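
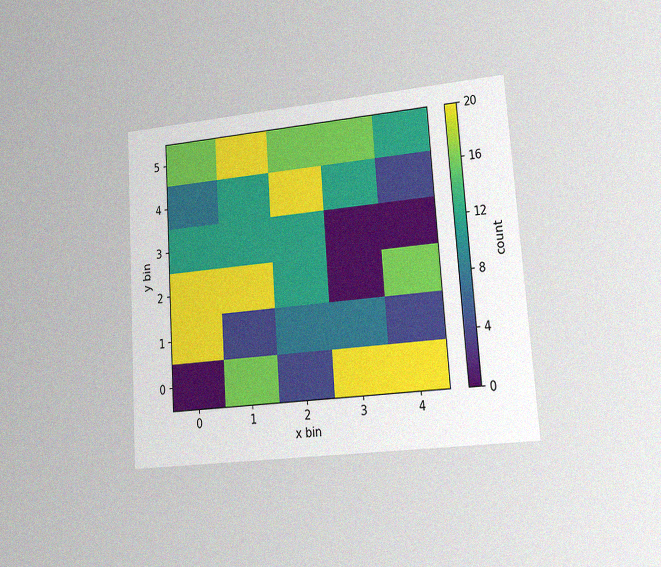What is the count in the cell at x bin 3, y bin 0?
The chart is tilted about 4° counter-clockwise and viewed at a slight angle, with some photo noise. Matching the cell (3, 0) against the colorbar gives 20.

20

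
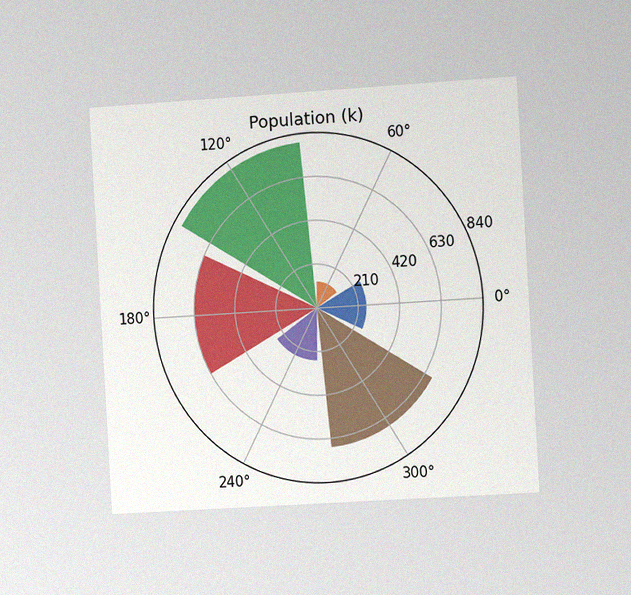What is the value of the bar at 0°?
The chart is tilted about 3° counter-clockwise and viewed slightly from the right, with some photo noise. The bar at 0° reaches 252k on the radial axis.

252k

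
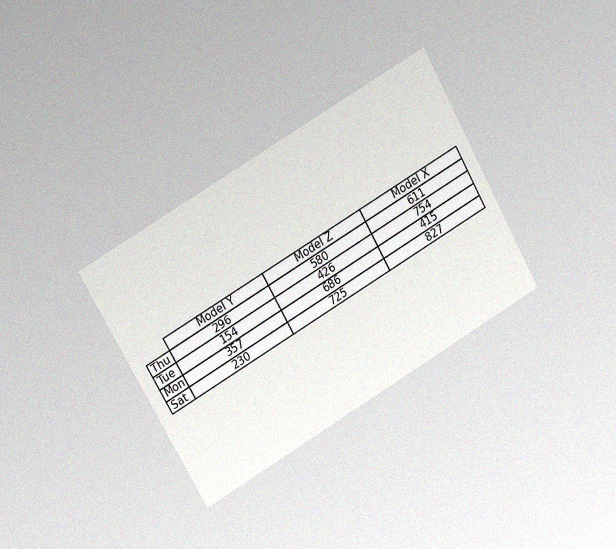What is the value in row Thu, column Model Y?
The chart is tilted about 30° counter-clockwise and viewed at a slight angle, with some photo noise. The (Thu, Model Y) cell reads 296.

296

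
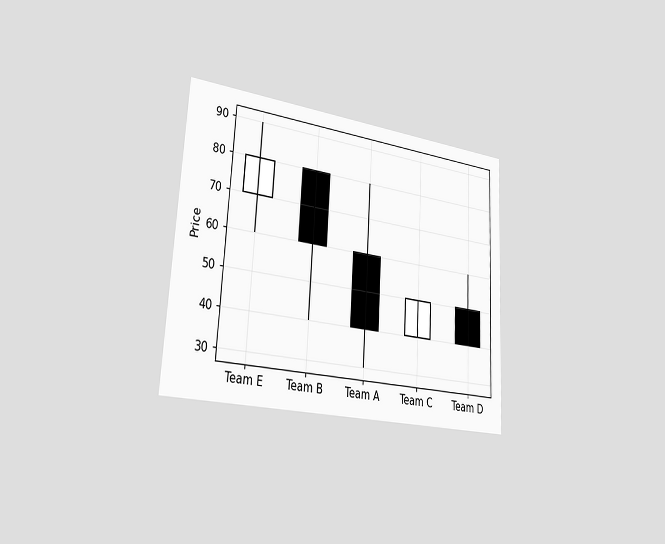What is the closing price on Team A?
The chart is tilted about 3° clockwise and viewed slightly from the left. The Team A candle closes at 40.

40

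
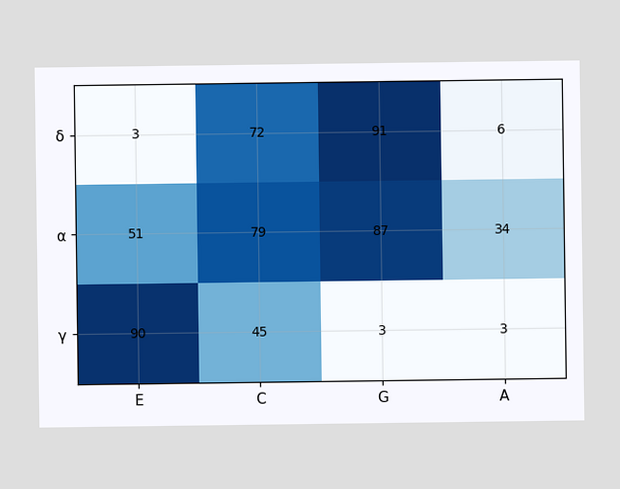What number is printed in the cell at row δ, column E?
The (δ, E) cell reads 3.

3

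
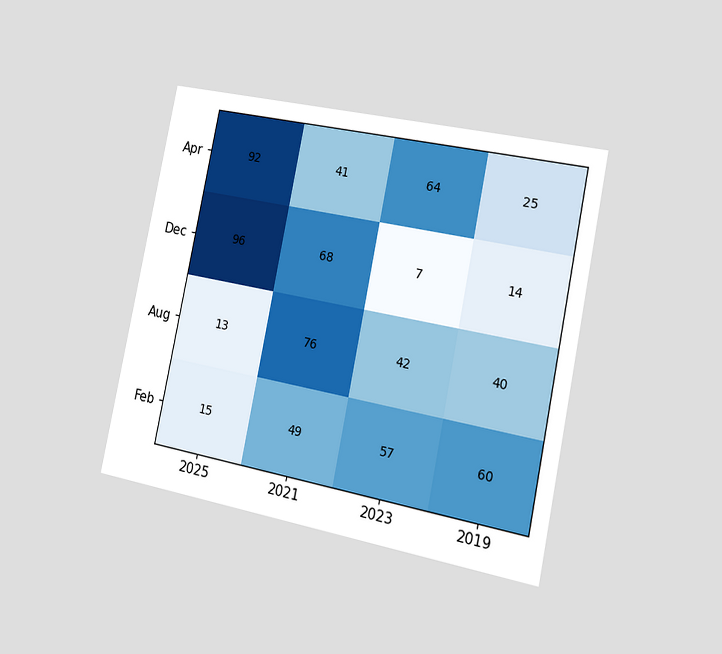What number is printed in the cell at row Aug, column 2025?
The chart is tilted about 11° clockwise and viewed slightly from the right. The (Aug, 2025) cell reads 13.

13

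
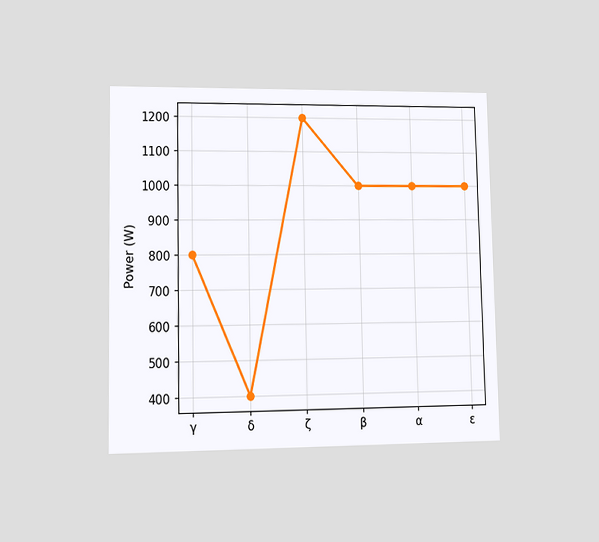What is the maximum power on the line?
The chart is viewed at a slight angle. The highest point is at ζ, and reading across to the y-axis gives 1200W.

1200W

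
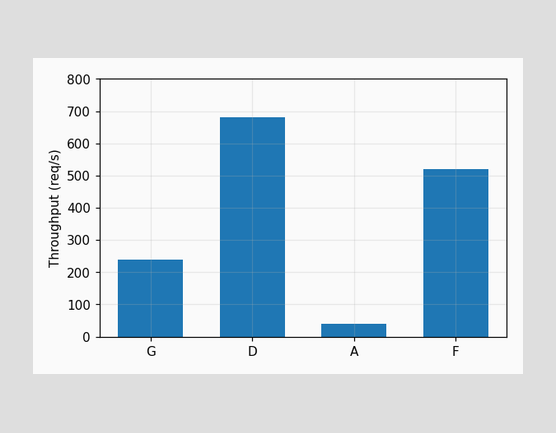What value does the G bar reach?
240req/s

Reading along the chart's y-axis, the G bar reaches 240req/s.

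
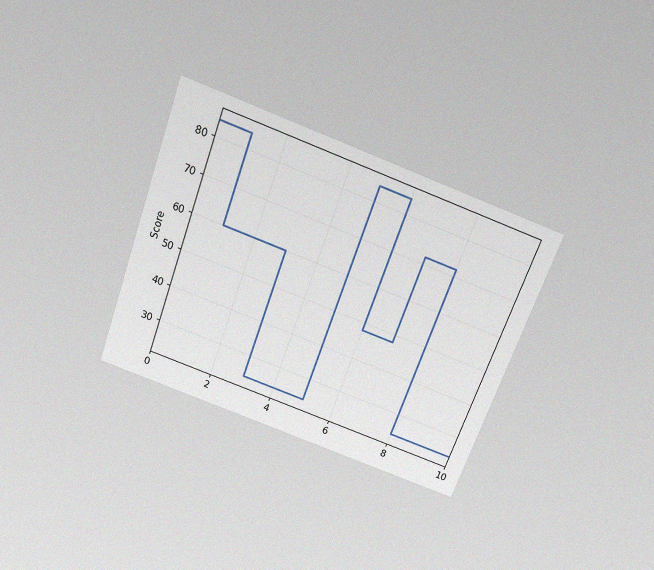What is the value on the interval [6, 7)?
48

The chart is tilted about 20° clockwise and viewed slightly from above, with some photo noise. On [6, 7) the step sits at 48.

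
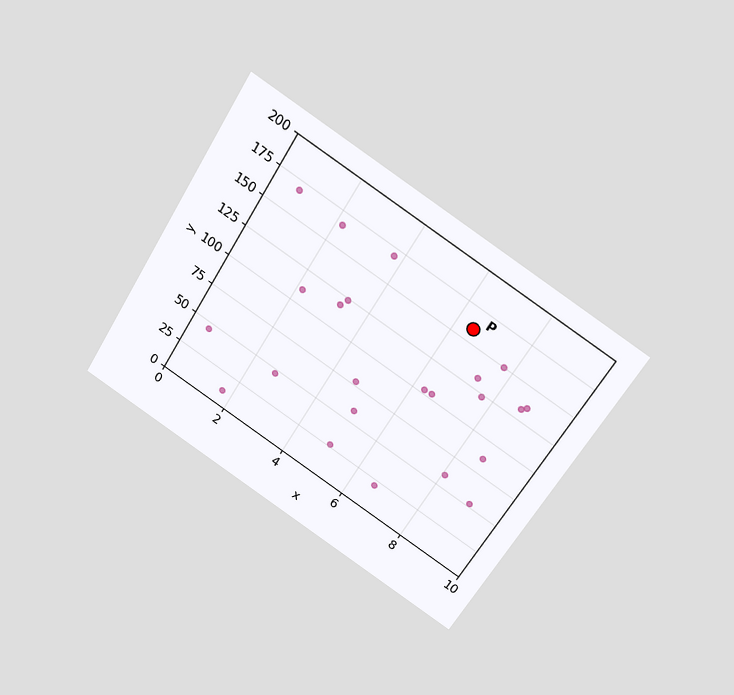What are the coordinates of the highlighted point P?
The chart is tilted about 32° clockwise and viewed slightly from above. Following the gridlines from P to each axis, P sits at (6.5, 160).

(6.5, 160)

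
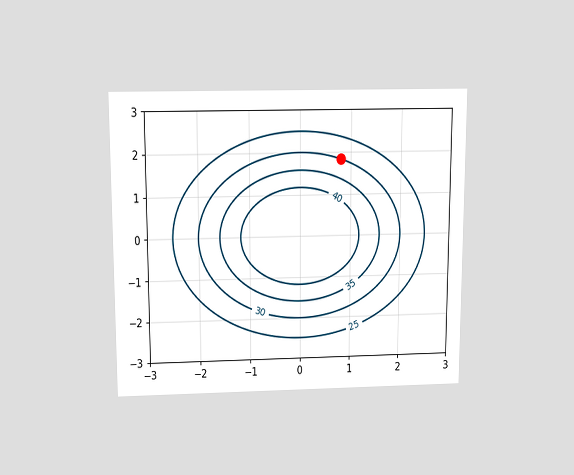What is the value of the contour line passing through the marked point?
30

The chart is viewed slightly from above. The marked point sits on the contour labelled 30.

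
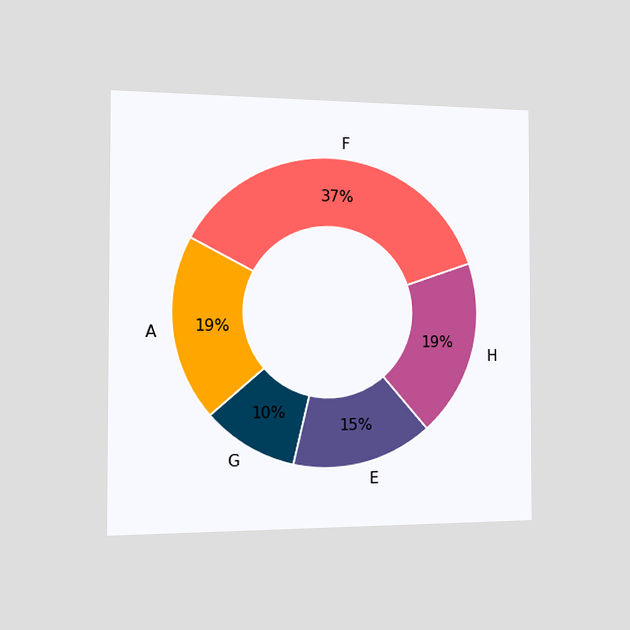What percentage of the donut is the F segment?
37%

The chart is viewed slightly from the left. The F segment takes up 37% of the ring.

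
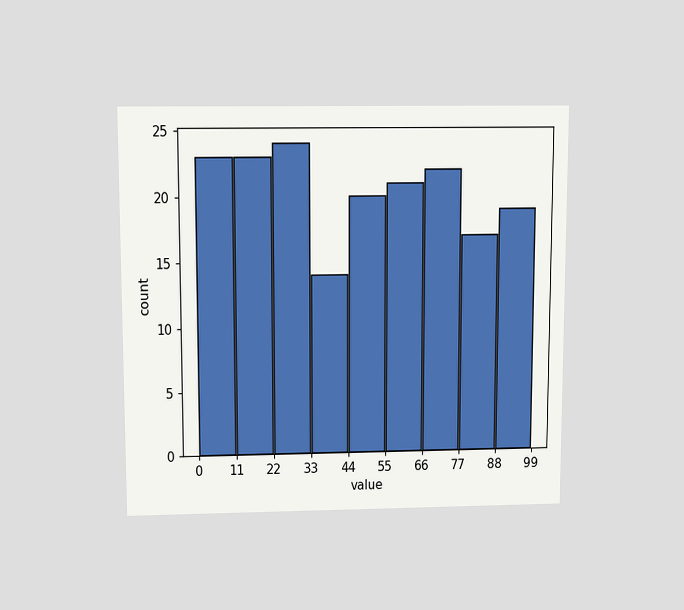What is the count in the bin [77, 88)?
The chart is viewed slightly from above. The [77, 88) bin has height 17.

17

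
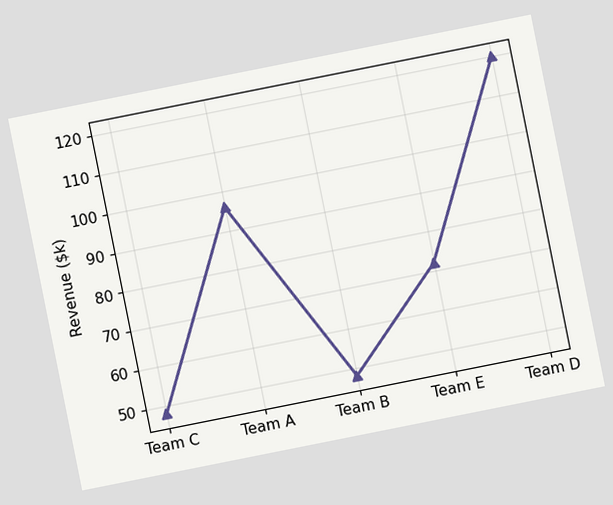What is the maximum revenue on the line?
$120k

The chart is tilted about 11° counter-clockwise. The highest point is at Team D, and reading across to the y-axis gives $120k.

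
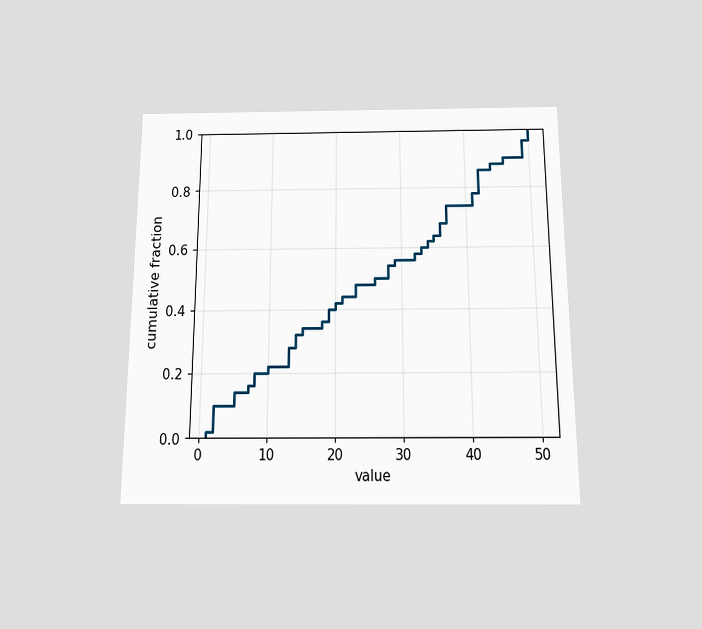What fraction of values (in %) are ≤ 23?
48%

The chart is viewed slightly from below. At x=23 the ECDF step is at 48%.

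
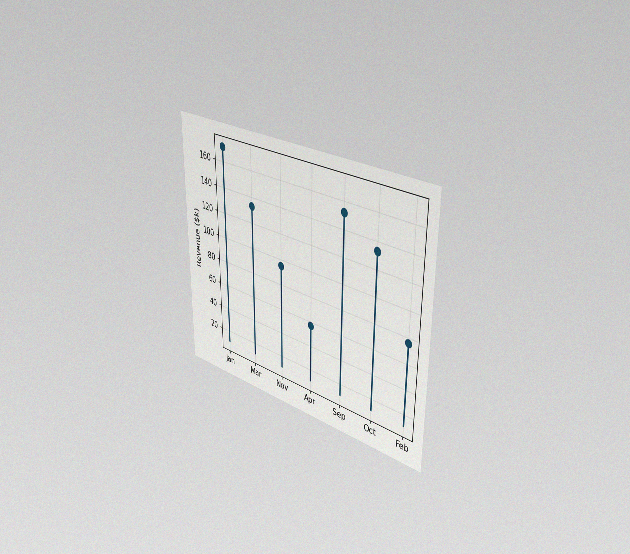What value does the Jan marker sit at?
The chart is viewed slightly from the right, with some photo noise. The Jan marker sits at $171k.

$171k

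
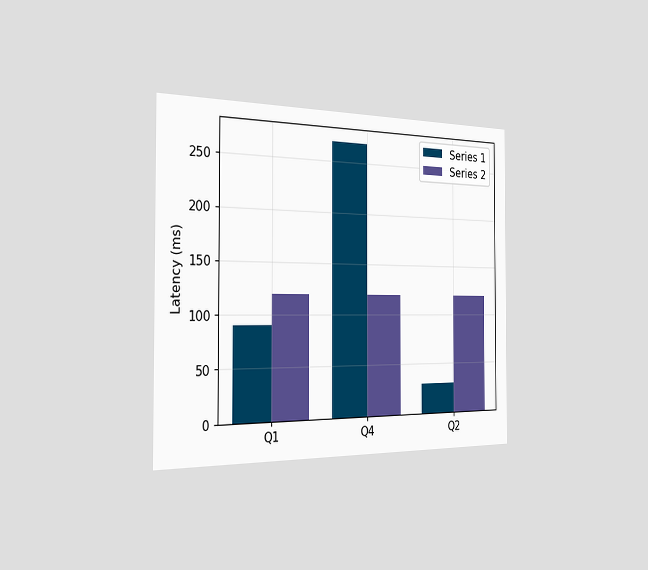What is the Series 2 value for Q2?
The chart is viewed slightly from the left. The Series 2 bar at Q2 reaches 120ms on the y-axis.

120ms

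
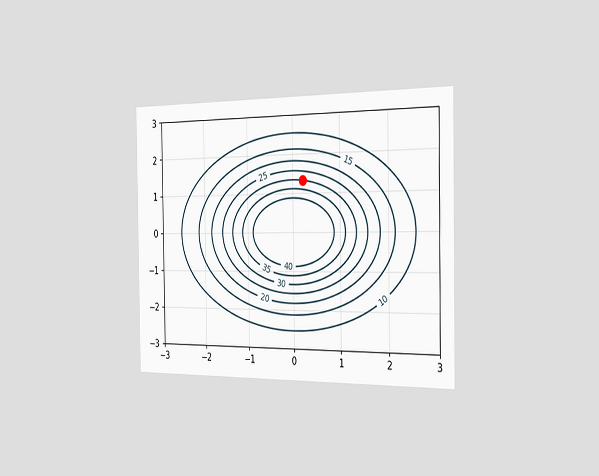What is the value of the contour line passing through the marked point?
The chart is viewed slightly from the right. The marked point sits on the contour labelled 30.

30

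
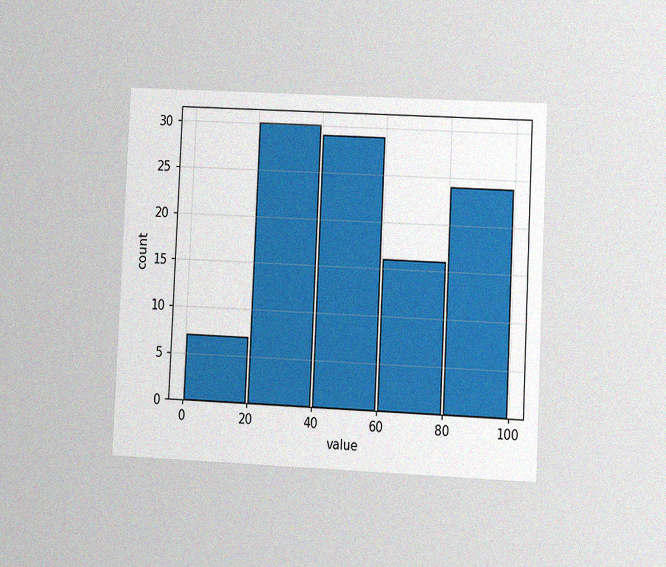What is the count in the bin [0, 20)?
7

The chart is tilted about 3° clockwise and viewed at a slight angle, with some photo noise. The [0, 20) bin has height 7.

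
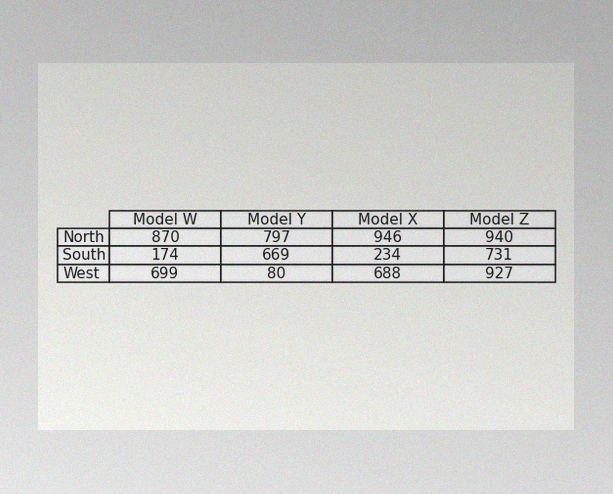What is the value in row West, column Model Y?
80

The image has some photo noise and uneven lighting. The (West, Model Y) cell reads 80.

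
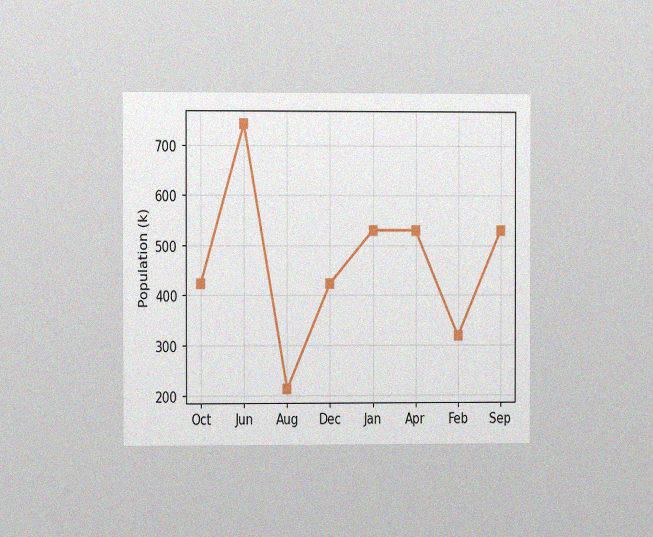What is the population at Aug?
212k

The chart is viewed at a slight angle, with some photo noise. At Aug, the line is at 212k.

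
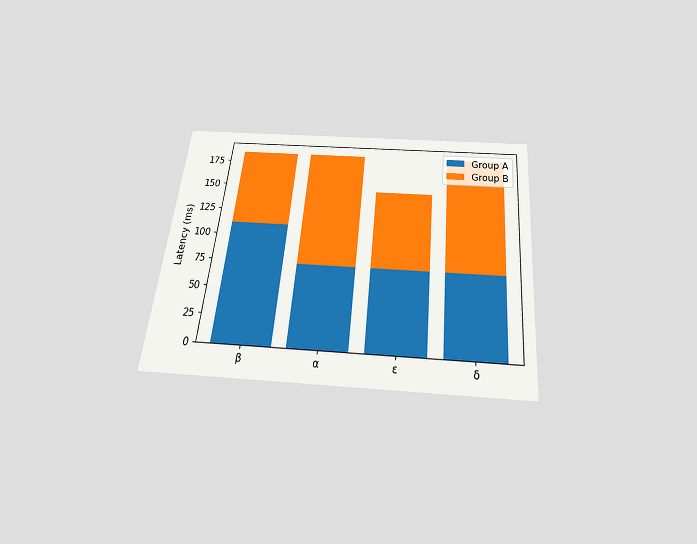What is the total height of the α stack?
The chart is tilted about 6° clockwise and viewed slightly from below. The α stack's top reaches 185ms on the y-axis.

185ms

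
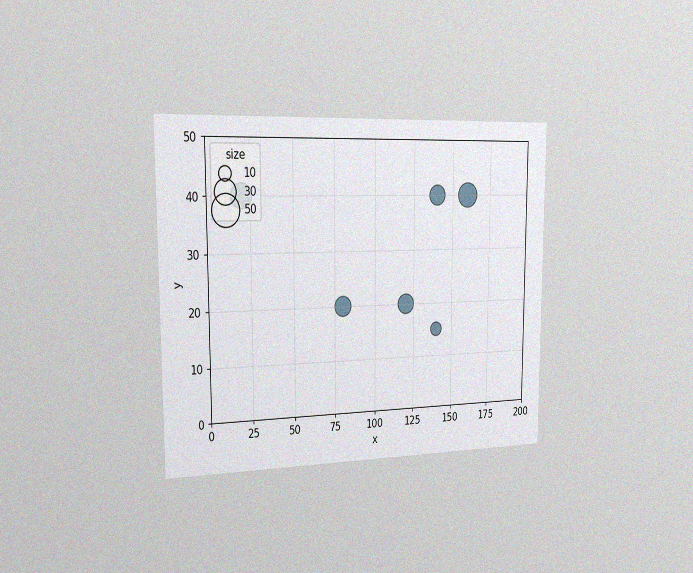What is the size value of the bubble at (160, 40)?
30

The chart is viewed slightly from the left, with some photo noise. Matching the bubble at (160, 40) against the size legend gives 30.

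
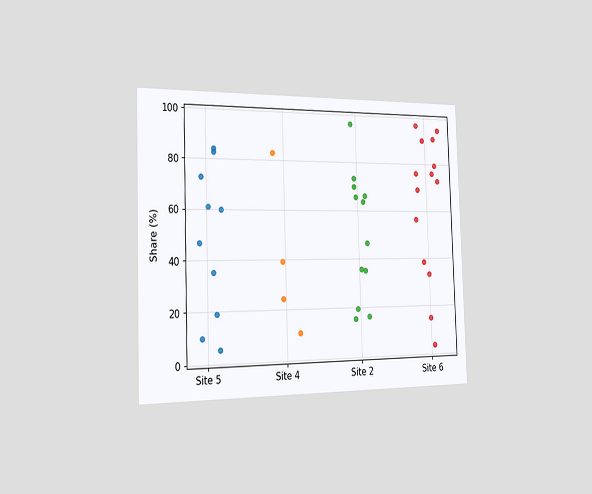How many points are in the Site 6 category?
14

The chart is viewed slightly from the left. Counting the markers in the Site 6 column gives 14.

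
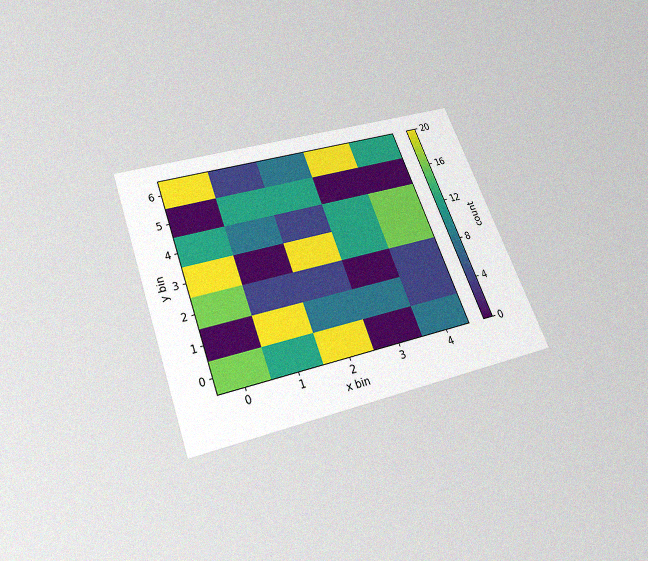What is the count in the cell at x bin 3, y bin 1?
The chart is tilted about 20° counter-clockwise and viewed slightly from below, with some photo noise. Matching the cell (3, 1) against the colorbar gives 8.

8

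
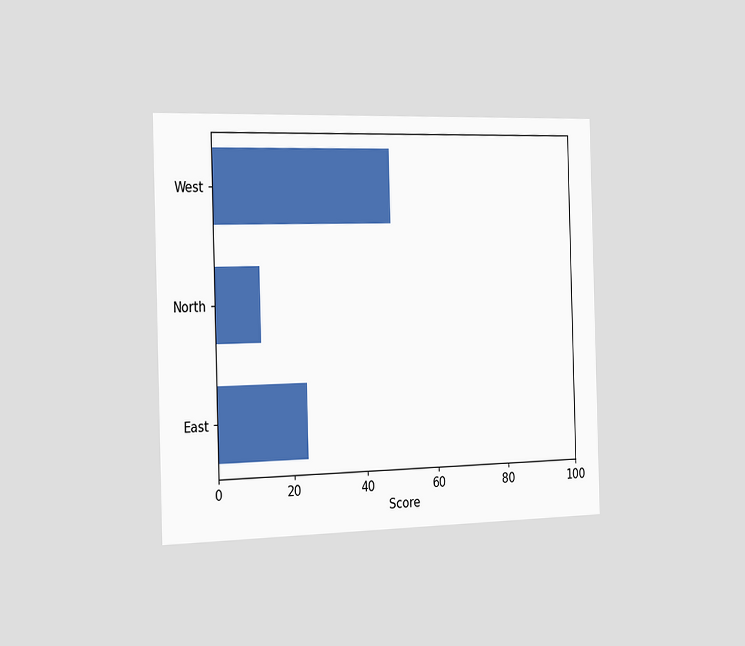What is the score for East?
The chart is viewed slightly from the left. Reading along the chart's x-axis, the East bar reaches 24.

24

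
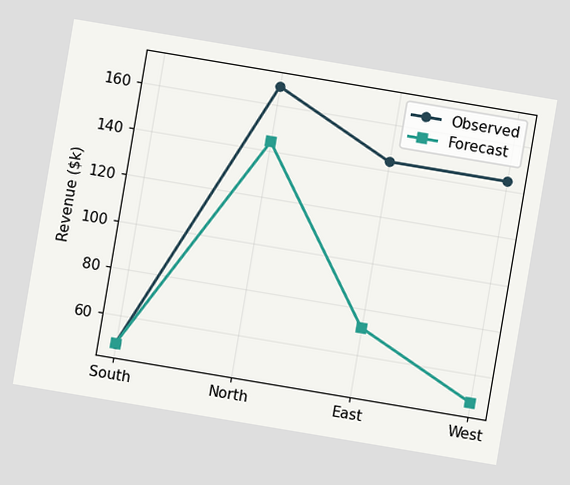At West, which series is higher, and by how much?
The chart is tilted about 10° clockwise. At West, Observed sits above the other line by $96k.

Observed, by $96k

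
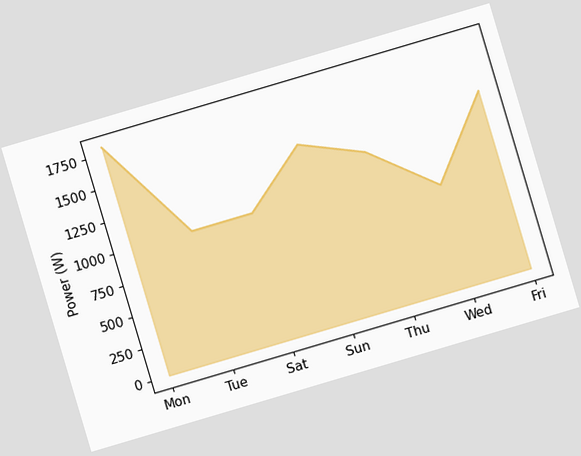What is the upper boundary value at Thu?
1200W

The chart is tilted about 17° counter-clockwise. At Thu the upper boundary is at 1200W.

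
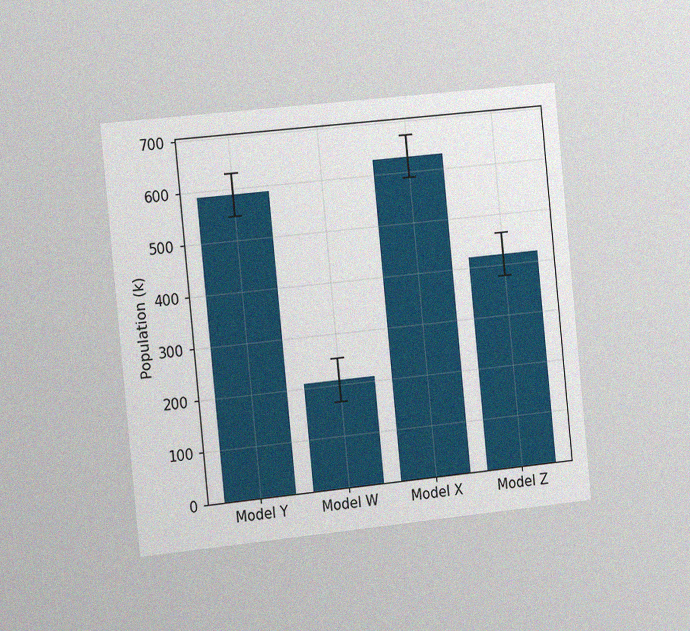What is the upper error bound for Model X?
672k

The chart is tilted about 6° counter-clockwise and viewed slightly from the left, with some photo noise. The Model X bar's upper whisker reaches 672k.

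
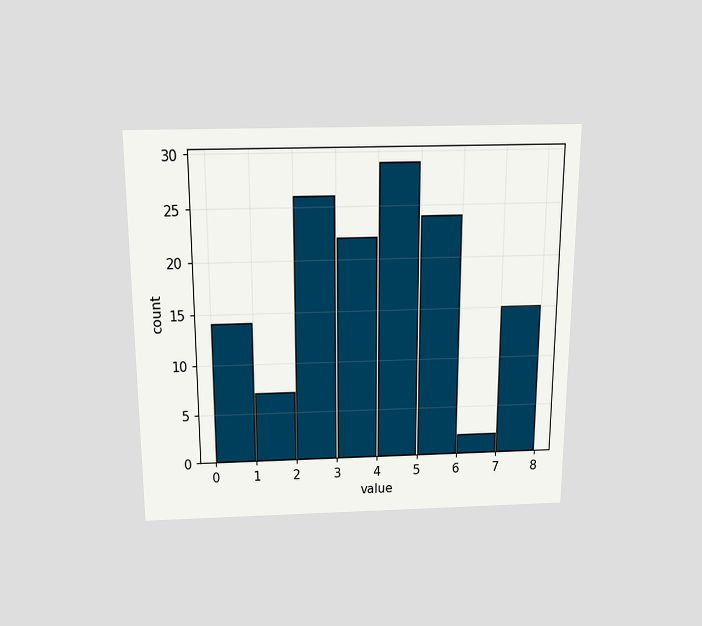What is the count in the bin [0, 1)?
The chart is viewed slightly from above. The [0, 1) bin has height 14.

14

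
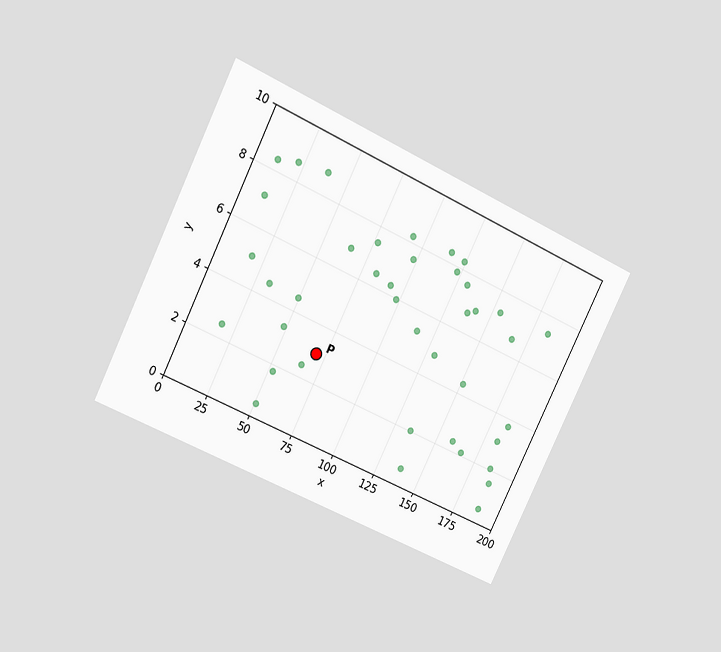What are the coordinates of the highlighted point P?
(70, 3)

The chart is tilted about 26° clockwise and viewed at a slight angle. Following the gridlines from P to each axis, P sits at (70, 3).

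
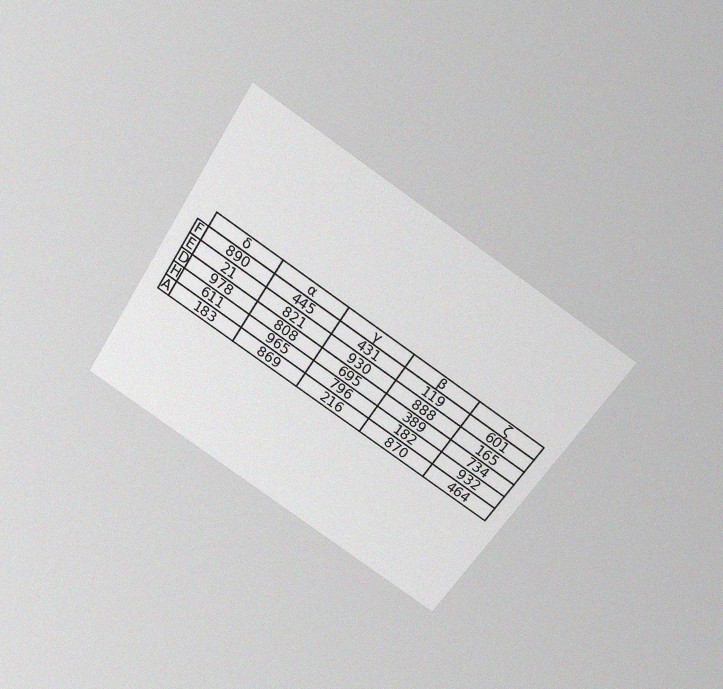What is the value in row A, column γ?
216

The chart is tilted about 33° clockwise and viewed slightly from above, with some photo noise. The (A, γ) cell reads 216.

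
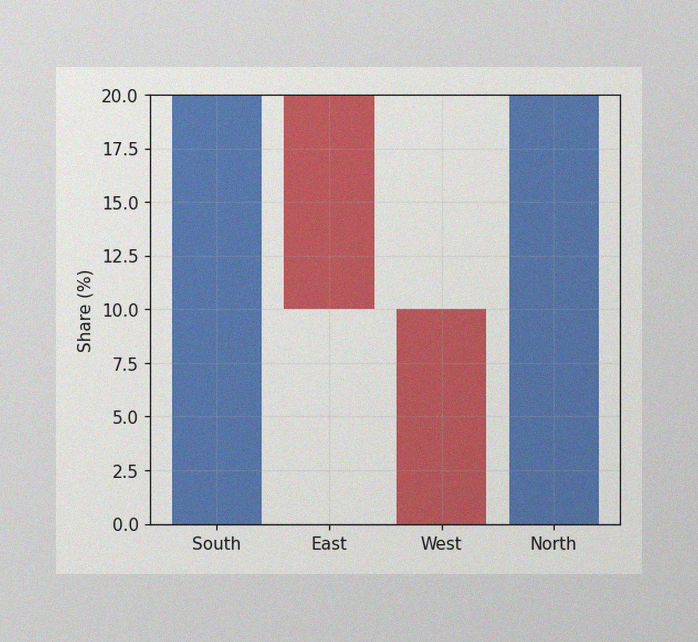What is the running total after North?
20%

The image has some photo noise and uneven lighting. After North the running total reaches 20%.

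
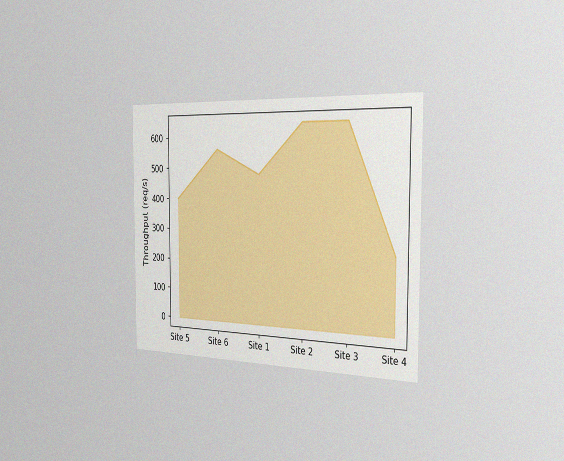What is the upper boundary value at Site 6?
560req/s

The chart is viewed slightly from the right, with some photo noise. At Site 6 the upper boundary is at 560req/s.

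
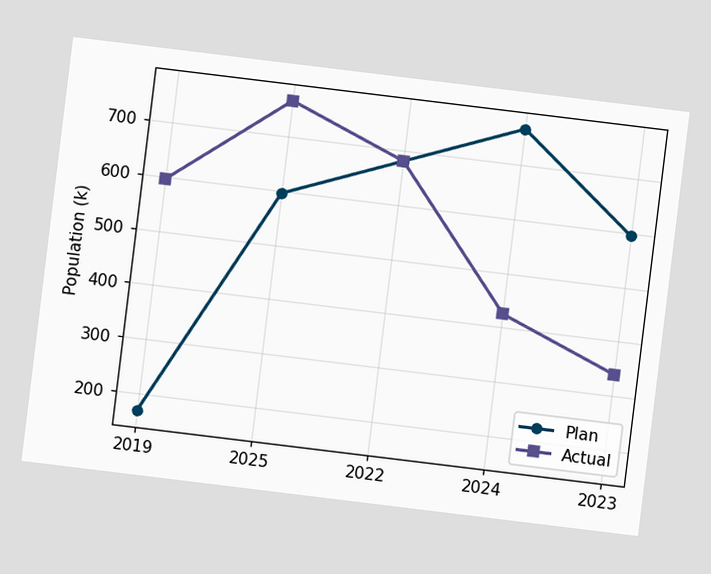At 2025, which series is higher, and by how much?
The chart is tilted about 7° clockwise. At 2025, Actual sits above the other line by 170k.

Actual, by 170k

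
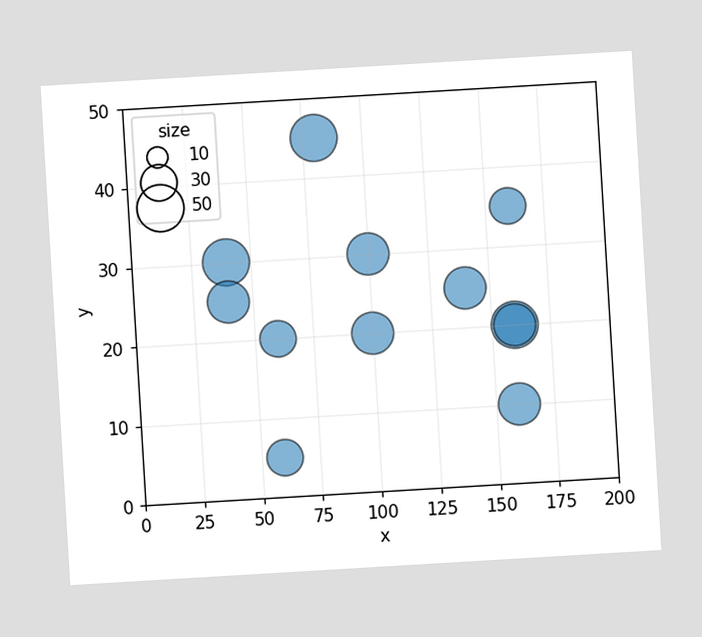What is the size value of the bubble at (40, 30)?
The chart is tilted about 3° counter-clockwise. Matching the bubble at (40, 30) against the size legend gives 50.

50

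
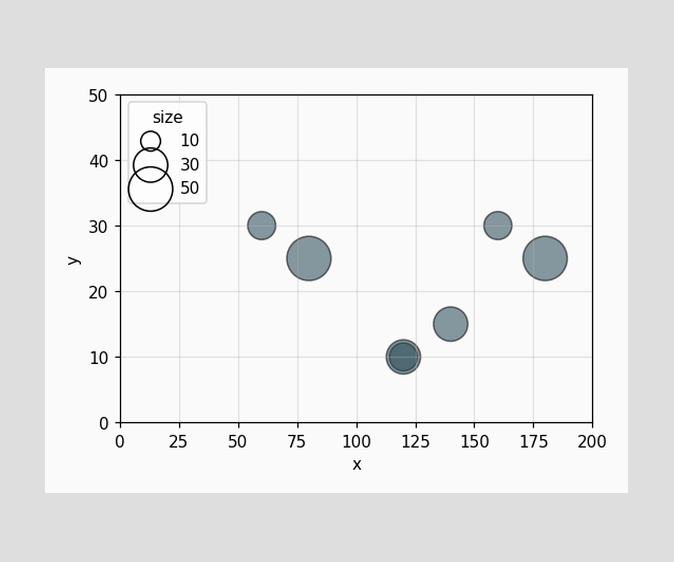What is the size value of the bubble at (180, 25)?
50

Matching the bubble at (180, 25) against the size legend gives 50.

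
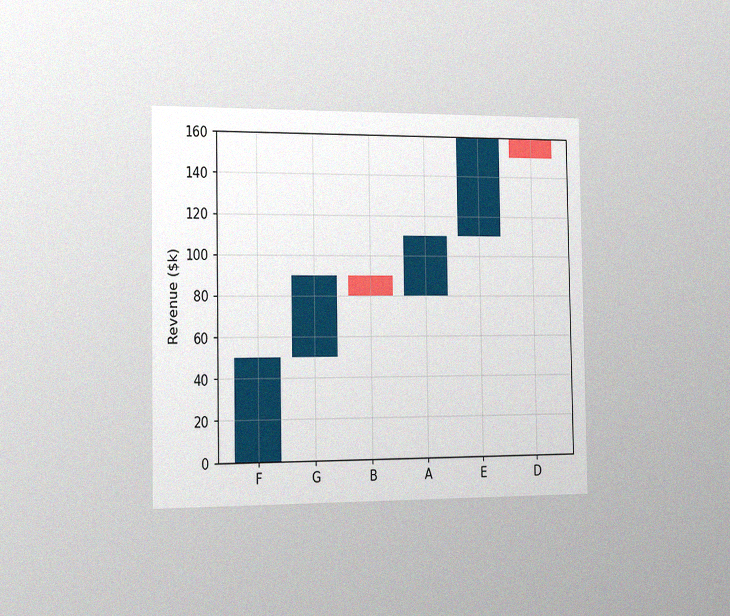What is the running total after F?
The chart is viewed slightly from the left, with some photo noise. After F the running total reaches $50k.

$50k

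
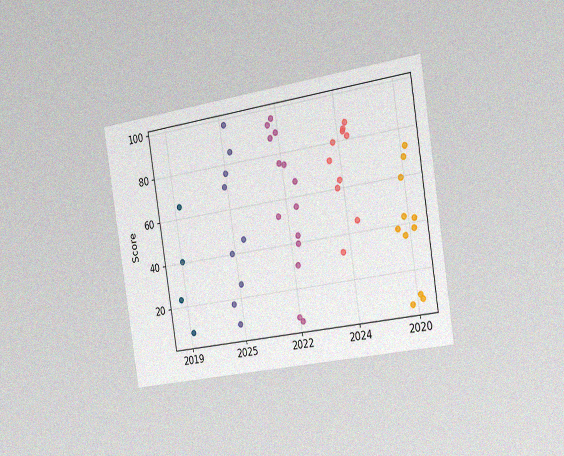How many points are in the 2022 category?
The chart is tilted about 9° counter-clockwise and viewed slightly from the right, with some photo noise. Counting the markers in the 2022 column gives 14.

14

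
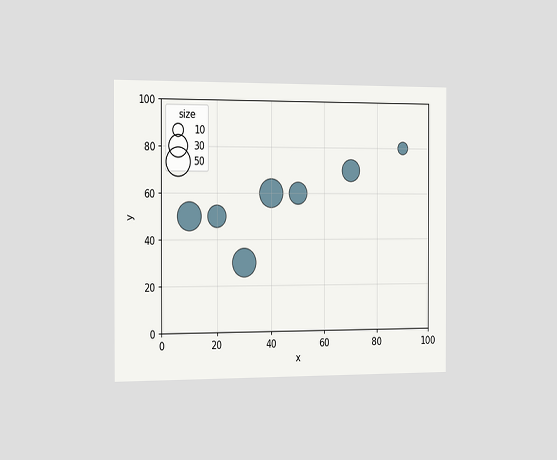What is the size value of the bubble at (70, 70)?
30

The chart is viewed slightly from the left. Matching the bubble at (70, 70) against the size legend gives 30.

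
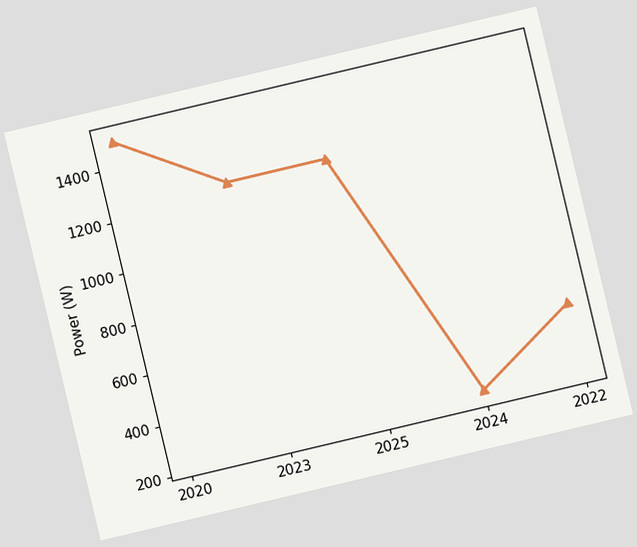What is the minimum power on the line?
The chart is tilted about 13° counter-clockwise. The lowest point is at 2024, and reading across to the y-axis gives 250W.

250W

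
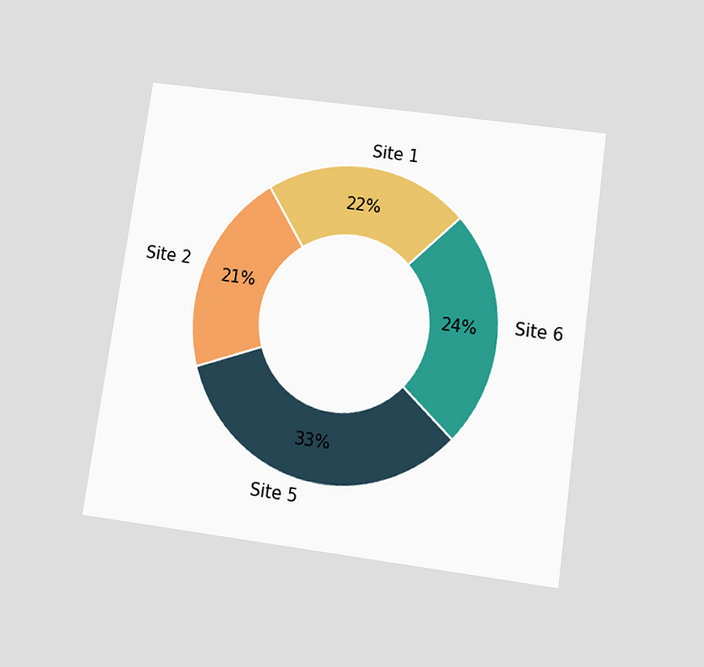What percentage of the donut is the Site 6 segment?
24%

The chart is tilted about 8° clockwise and viewed slightly from below. The Site 6 segment takes up 24% of the ring.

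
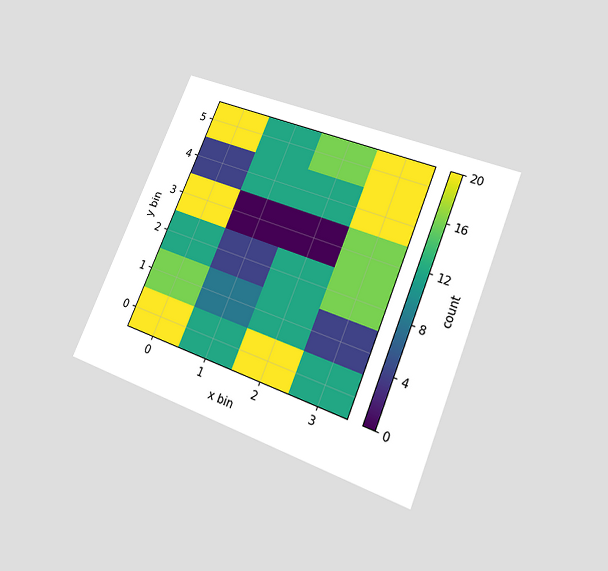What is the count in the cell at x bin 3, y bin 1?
The chart is tilted about 22° clockwise and viewed at a slight angle. Matching the cell (3, 1) against the colorbar gives 4.

4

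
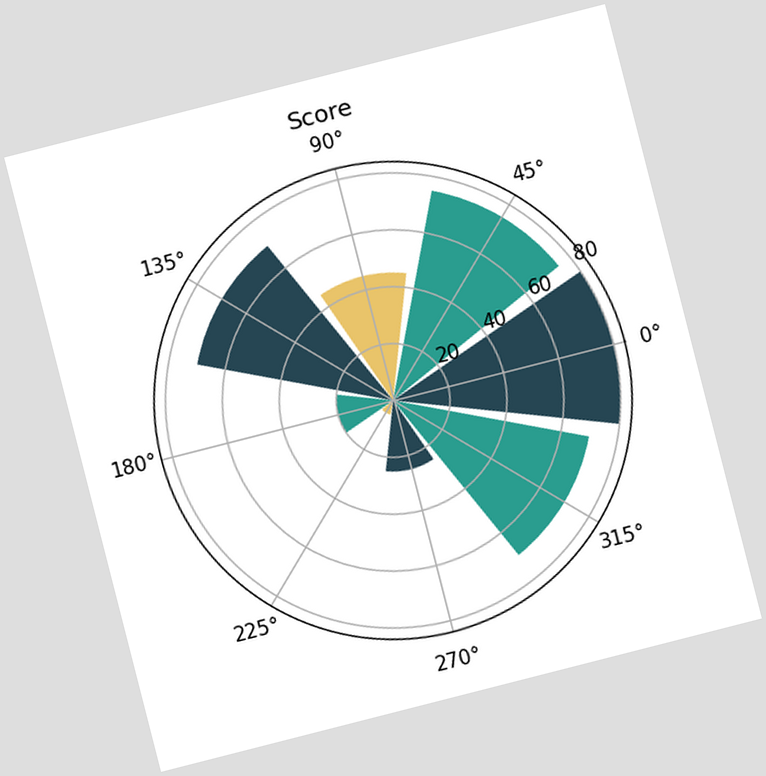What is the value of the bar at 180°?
20

The chart is tilted about 14° counter-clockwise. The bar at 180° reaches 20 on the radial axis.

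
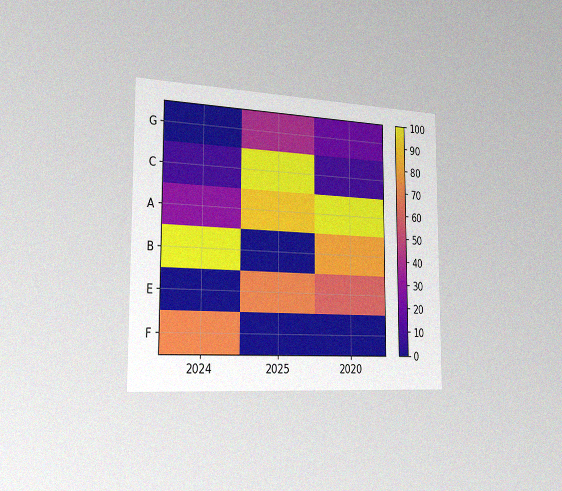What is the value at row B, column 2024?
The chart is viewed slightly from the left, with some photo noise. Matching cell (B, 2024) against the colorbar gives 100.

100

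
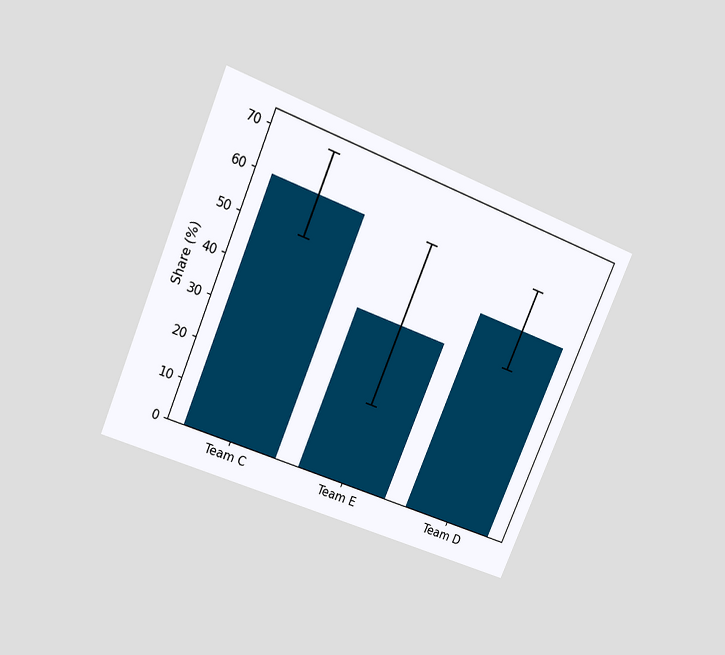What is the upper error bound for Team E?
60%

The chart is tilted about 23° clockwise and viewed slightly from above. The Team E bar's upper whisker reaches 60%.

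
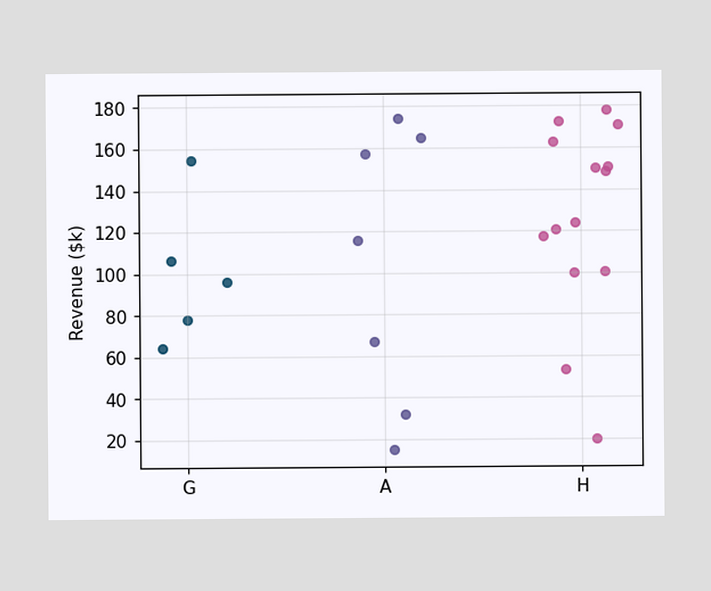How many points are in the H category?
Counting the markers in the H column gives 14.

14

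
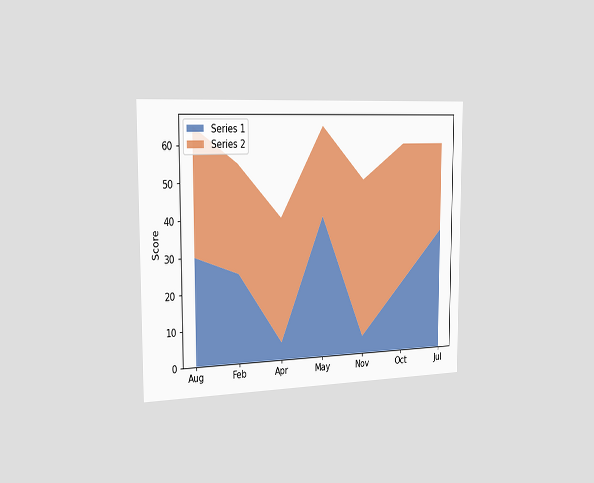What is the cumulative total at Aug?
The chart is viewed slightly from the left. The stacked total at Aug reaches 65.

65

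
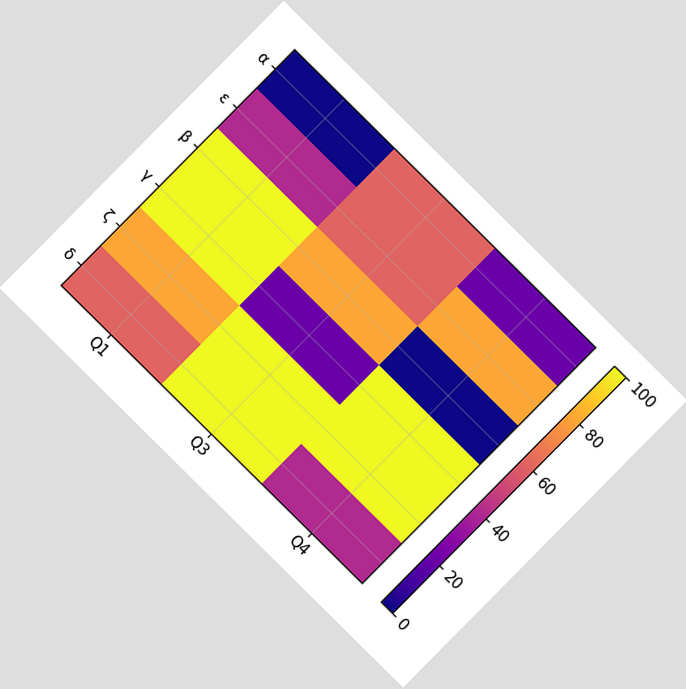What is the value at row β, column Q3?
The chart is tilted about 45° clockwise. Matching cell (β, Q3) against the colorbar gives 80.

80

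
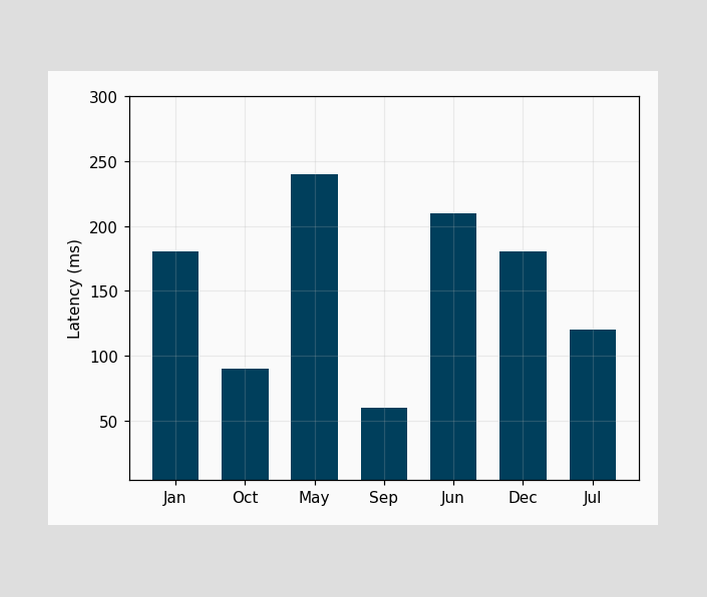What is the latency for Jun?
210ms

Reading along the chart's y-axis, the Jun bar reaches 210ms.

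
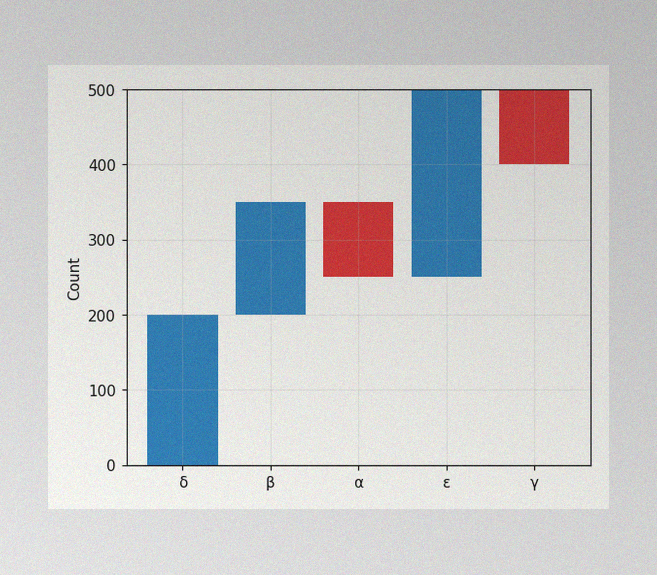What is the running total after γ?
The image has some photo noise and uneven lighting. After γ the running total reaches 400.

400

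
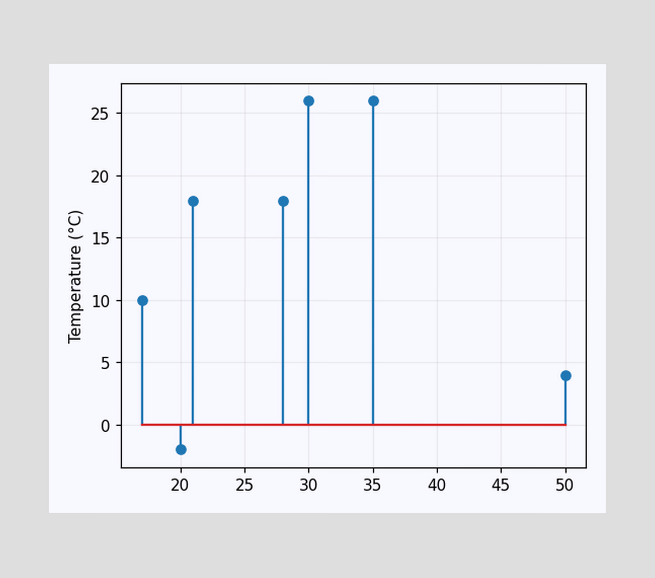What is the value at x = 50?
The stem at x=50 reaches 4°C.

4°C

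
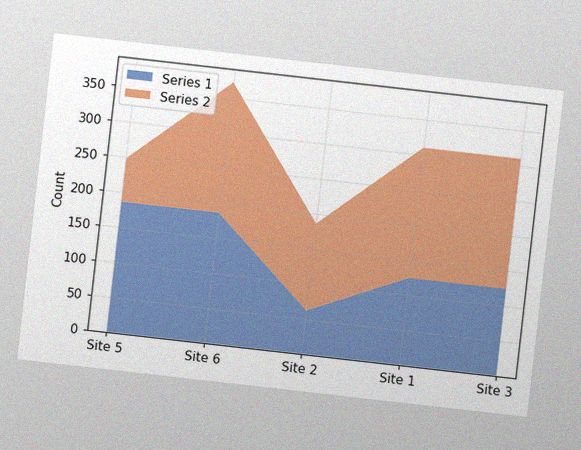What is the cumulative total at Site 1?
310

The chart is tilted about 6° clockwise, with some photo noise. The stacked total at Site 1 reaches 310.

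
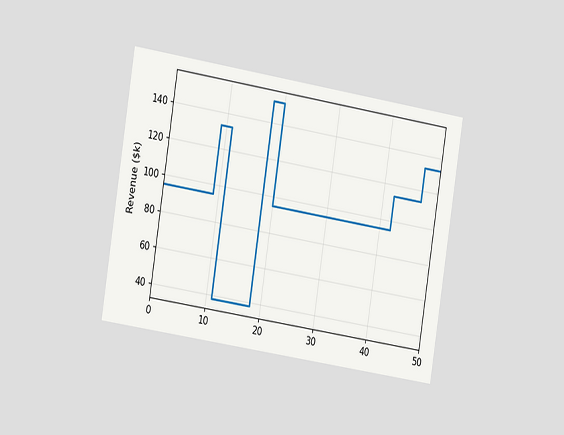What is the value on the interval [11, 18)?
The chart is tilted about 9° clockwise and viewed slightly from the left. On [11, 18) the step sits at $38k.

$38k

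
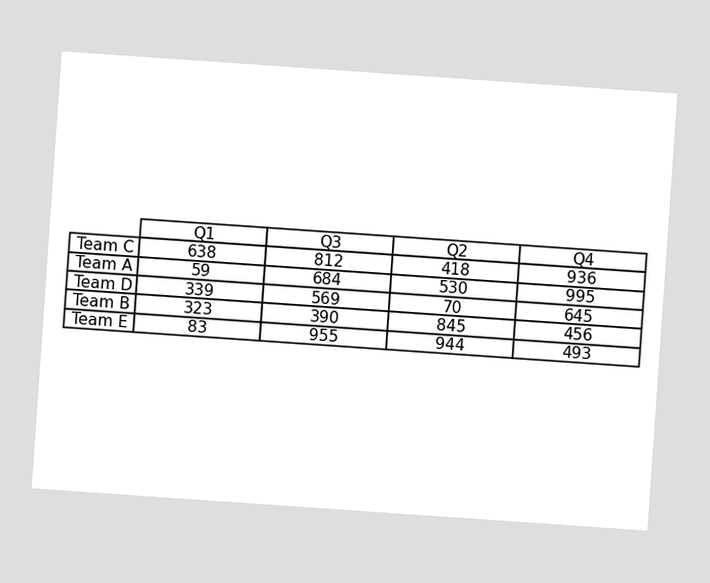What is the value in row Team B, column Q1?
The chart is tilted about 4° clockwise. The (Team B, Q1) cell reads 323.

323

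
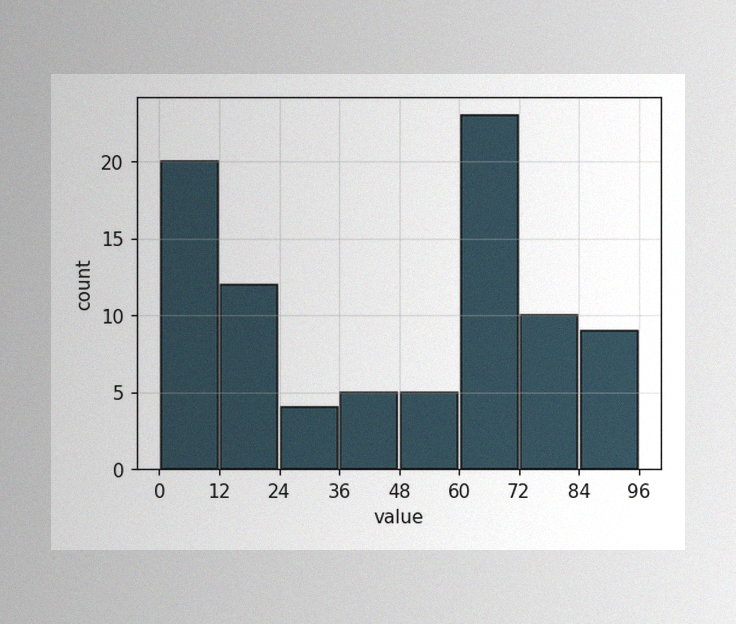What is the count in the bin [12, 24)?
The image has some photo noise and uneven lighting. The [12, 24) bin has height 12.

12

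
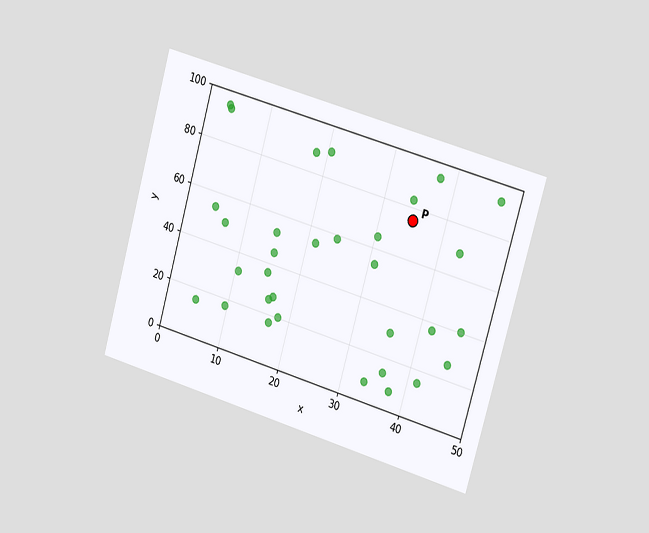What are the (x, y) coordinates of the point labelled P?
The chart is tilted about 16° clockwise and viewed slightly from the right. Following the gridlines from P to each axis, P sits at (35, 75).

(35, 75)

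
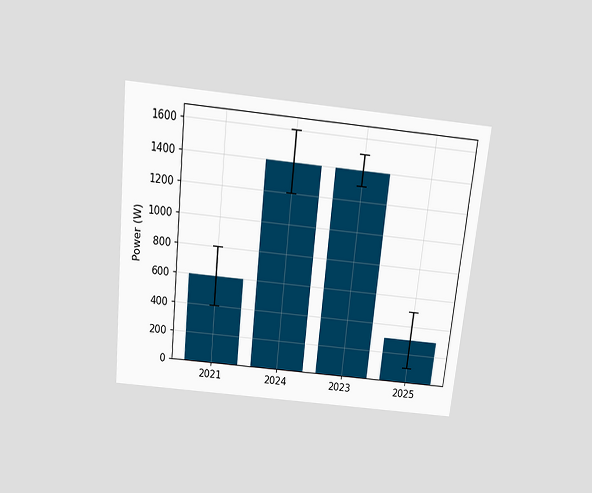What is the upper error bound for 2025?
500W

The chart is tilted about 6° clockwise and viewed slightly from above. The 2025 bar's upper whisker reaches 500W.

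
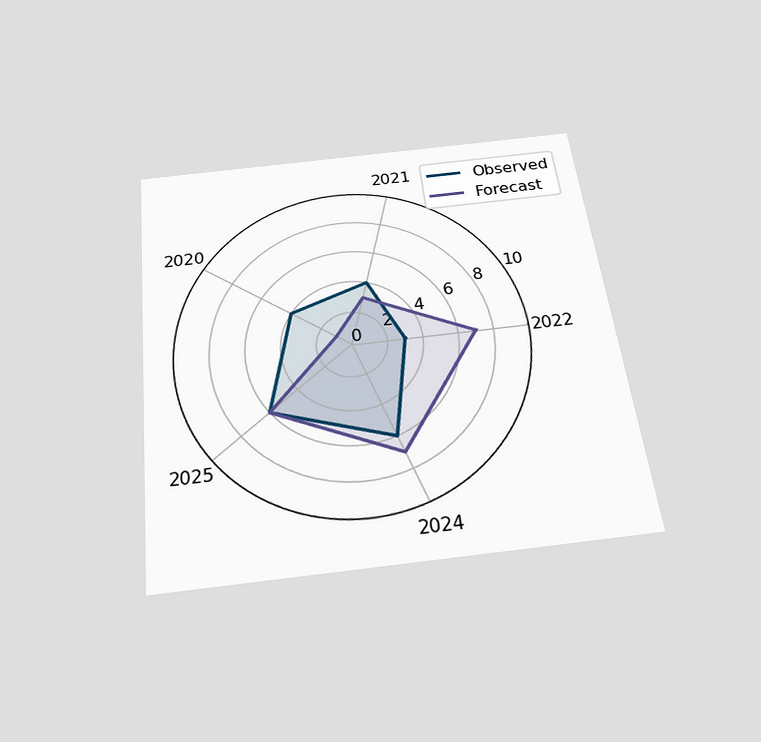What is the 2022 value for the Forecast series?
7

The chart is tilted about 7° counter-clockwise and viewed slightly from below. On the 2022 axis, Forecast reaches 7.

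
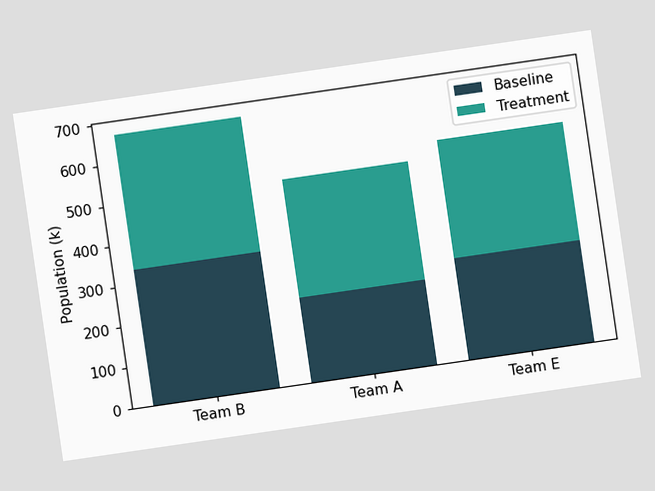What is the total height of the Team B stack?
The chart is tilted about 8° counter-clockwise. The Team B stack's top reaches 672k on the y-axis.

672k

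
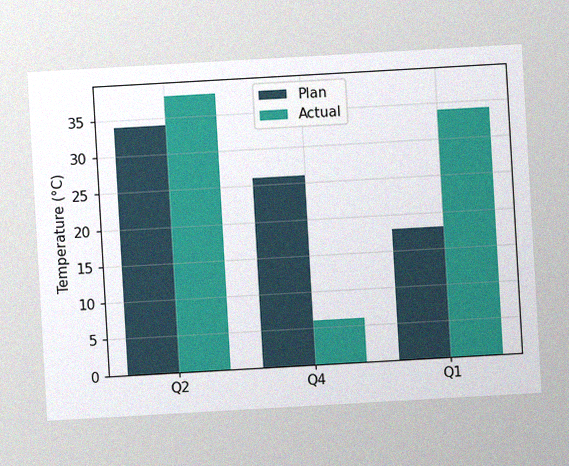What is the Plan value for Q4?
The chart is tilted about 3° counter-clockwise, with some photo noise. The Plan bar at Q4 reaches 26°C on the y-axis.

26°C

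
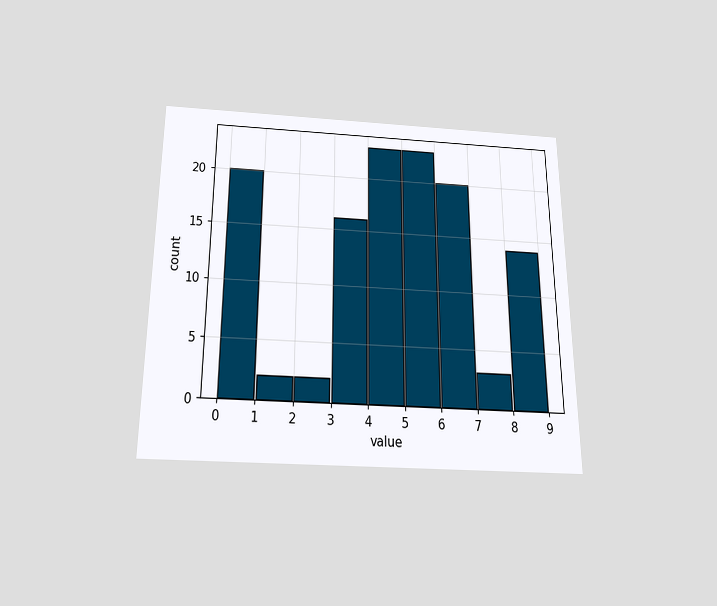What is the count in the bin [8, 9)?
The chart is viewed slightly from below. The [8, 9) bin has height 14.

14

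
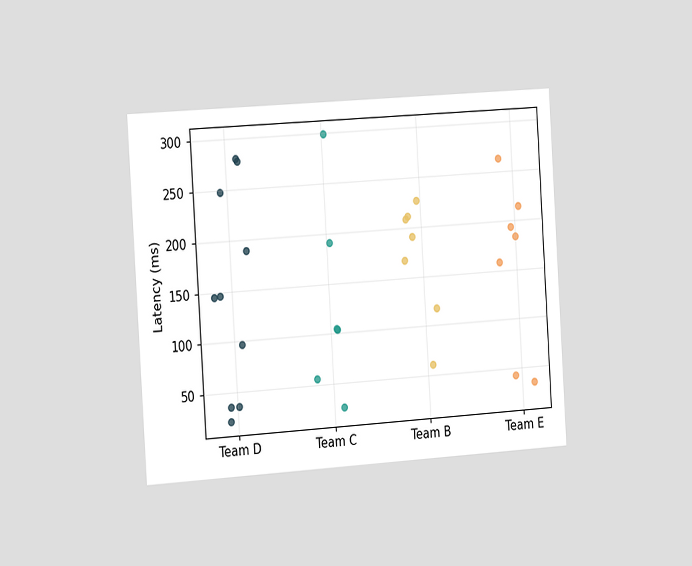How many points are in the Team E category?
7

The chart is tilted about 4° counter-clockwise and viewed slightly from the left. Counting the markers in the Team E column gives 7.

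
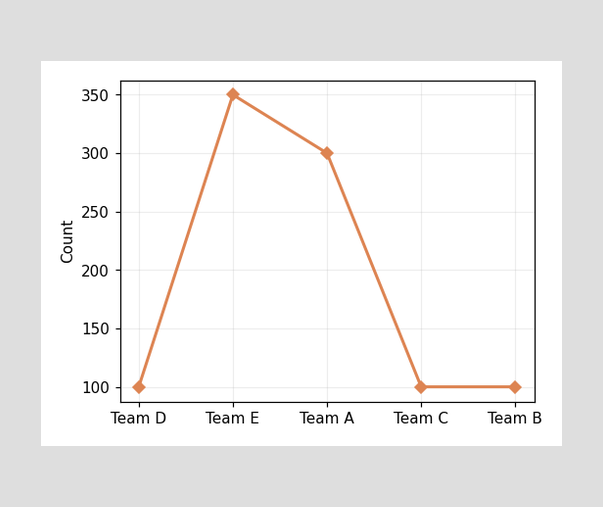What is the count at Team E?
350

At Team E, the line is at 350.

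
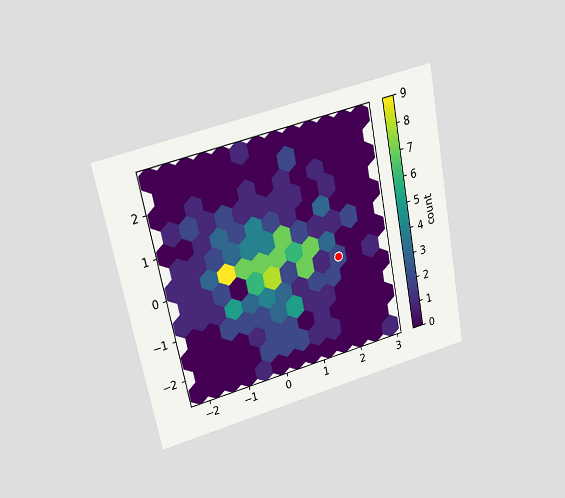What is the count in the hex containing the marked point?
2

The chart is tilted about 11° counter-clockwise and viewed at a slight angle. The marked hex reads 2 on the colorbar.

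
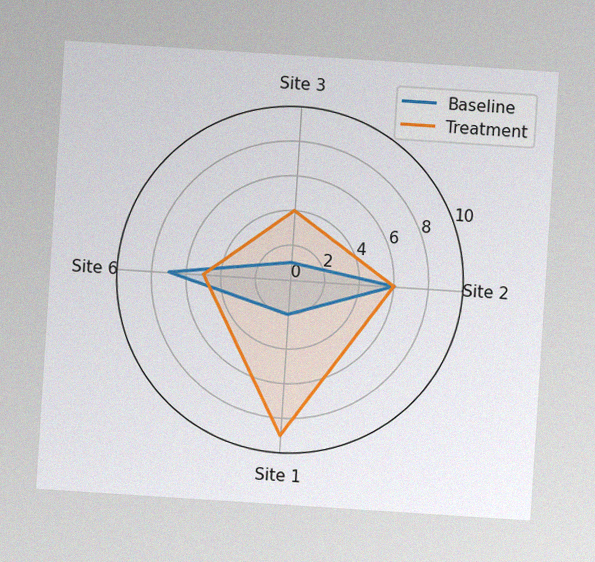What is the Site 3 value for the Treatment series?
The chart is tilted about 4° clockwise, with some photo noise. On the Site 3 axis, Treatment reaches 4.

4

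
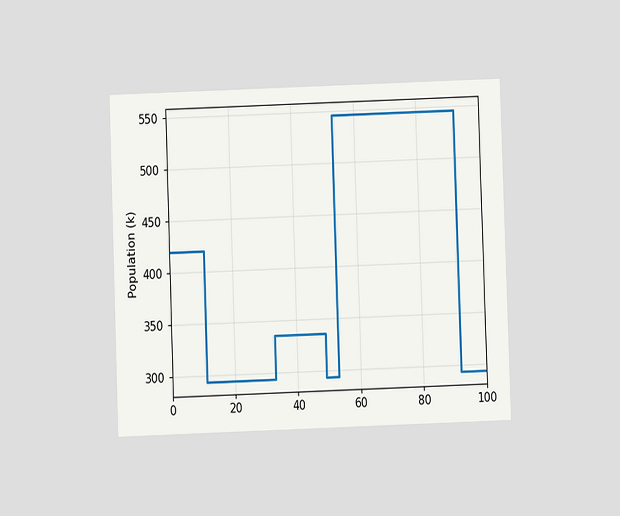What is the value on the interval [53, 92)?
546k

The chart is tilted about 2° counter-clockwise and viewed at a slight angle. On [53, 92) the step sits at 546k.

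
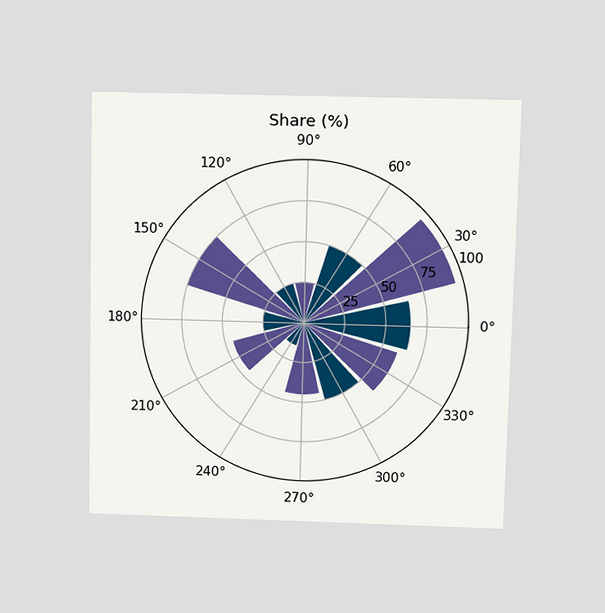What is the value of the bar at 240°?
15%

The chart is viewed at a slight angle. The bar at 240° reaches 15% on the radial axis.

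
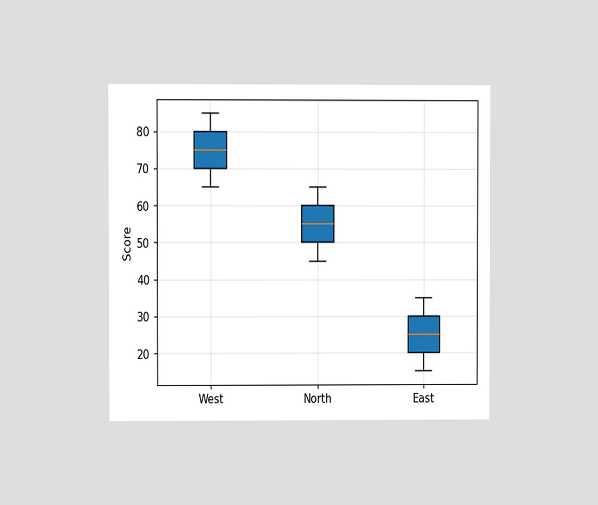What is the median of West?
75

The chart is viewed at a slight angle. The median line in the West box sits at 75.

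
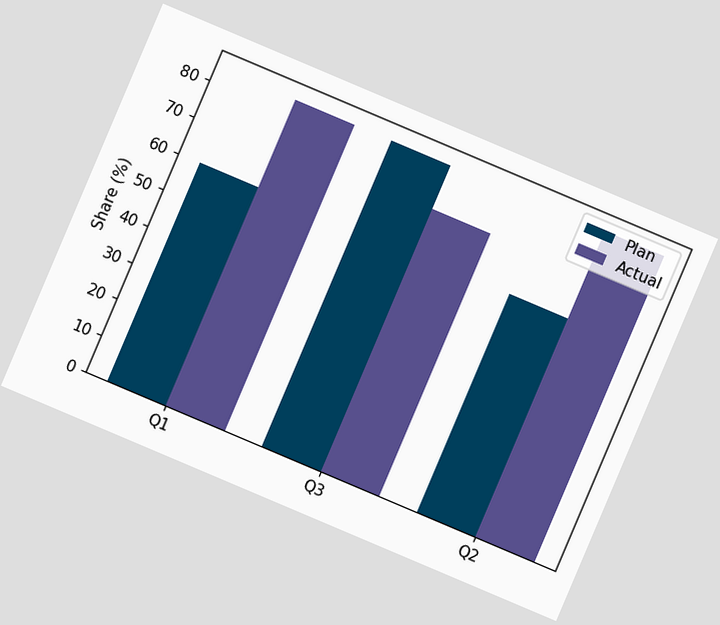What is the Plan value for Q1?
60%

The chart is tilted about 23° clockwise. The Plan bar at Q1 reaches 60% on the y-axis.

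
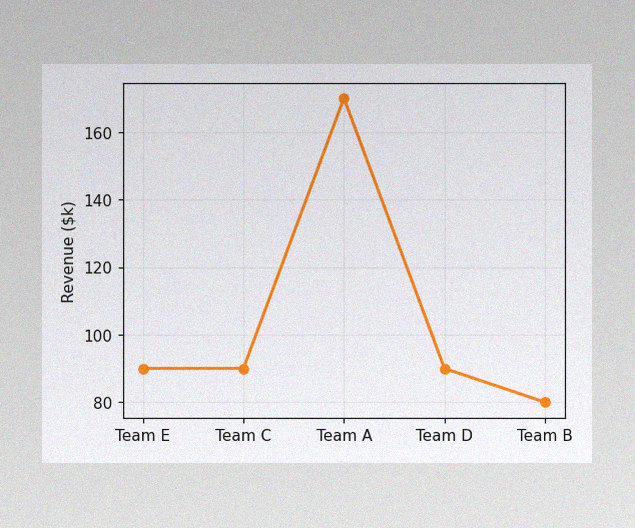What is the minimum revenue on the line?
The image has some photo noise and uneven lighting. The lowest point is at Team B, and reading across to the y-axis gives $80k.

$80k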